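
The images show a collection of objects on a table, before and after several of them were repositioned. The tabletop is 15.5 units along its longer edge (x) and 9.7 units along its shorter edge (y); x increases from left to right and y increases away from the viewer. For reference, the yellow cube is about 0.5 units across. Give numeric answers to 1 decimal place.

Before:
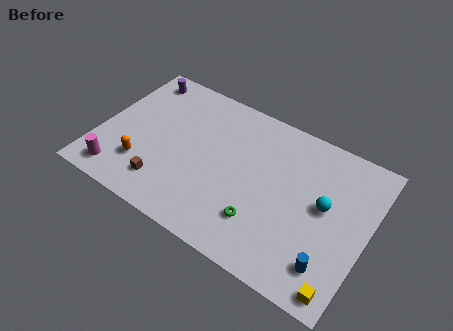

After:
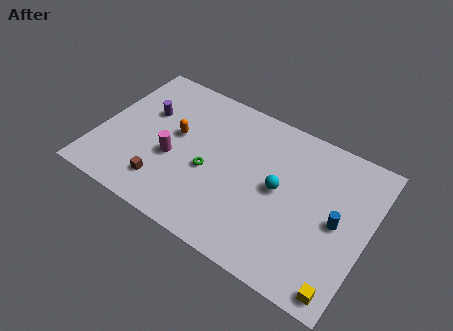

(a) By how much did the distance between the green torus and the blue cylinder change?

+3.3

Before: roughly 4.0 units apart; after: 7.3. That's 3.3 units further apart.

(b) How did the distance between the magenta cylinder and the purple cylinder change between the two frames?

-4.0

They were about 7.0 units apart before and 3.0 after — 4.0 units closer together.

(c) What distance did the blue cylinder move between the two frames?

2.7

The blue cylinder was near (13.8, 2.0) before and (13.8, 4.7) after, so it travelled √(0.0² + 2.7²) ≈ 2.7 units.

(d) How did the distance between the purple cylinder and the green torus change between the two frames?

-5.6

Before: roughly 10.2 units apart; after: 4.6. That's 5.6 units closer together.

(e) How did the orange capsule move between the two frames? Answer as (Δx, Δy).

(1.5, 2.9)

From the two frames, the orange capsule sits at roughly (2.8, 2.6) before and (4.3, 5.5) after.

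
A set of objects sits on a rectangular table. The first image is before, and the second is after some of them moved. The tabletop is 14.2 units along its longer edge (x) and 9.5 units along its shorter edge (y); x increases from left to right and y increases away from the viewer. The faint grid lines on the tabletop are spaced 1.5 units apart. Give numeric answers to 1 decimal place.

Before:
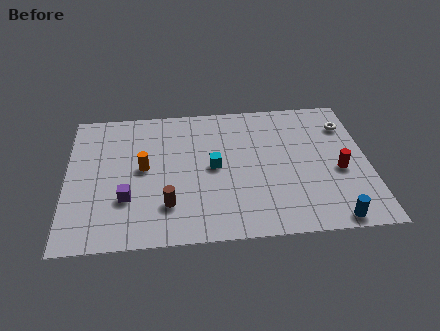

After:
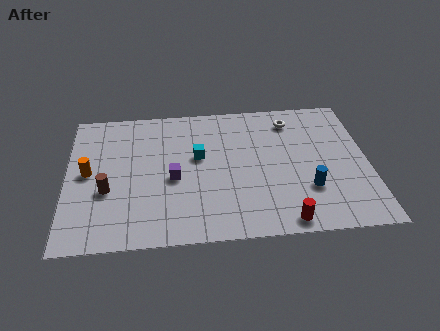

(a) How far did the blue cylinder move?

2.3

The blue cylinder moved from about (12.3, 0.8) to (11.3, 2.9), a distance of √(1.0² + 2.1²) ≈ 2.3.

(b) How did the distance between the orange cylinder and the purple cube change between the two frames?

+1.9

The distance was about 2.2 in the first image and 4.1 in the second, so they moved 1.9 units further apart.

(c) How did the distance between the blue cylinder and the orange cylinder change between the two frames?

+0.8

They were about 9.7 units apart before and 10.5 after — 0.8 units further apart.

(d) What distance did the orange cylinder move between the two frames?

2.6

The orange cylinder was near (3.6, 5.0) before and (1.0, 4.9) after, so it travelled √(2.6² + 0.1²) ≈ 2.6 units.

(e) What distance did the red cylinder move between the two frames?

4.1

The red cylinder moved from about (12.8, 4.0) to (10.1, 0.9), a distance of √(2.7² + 3.1²) ≈ 4.1.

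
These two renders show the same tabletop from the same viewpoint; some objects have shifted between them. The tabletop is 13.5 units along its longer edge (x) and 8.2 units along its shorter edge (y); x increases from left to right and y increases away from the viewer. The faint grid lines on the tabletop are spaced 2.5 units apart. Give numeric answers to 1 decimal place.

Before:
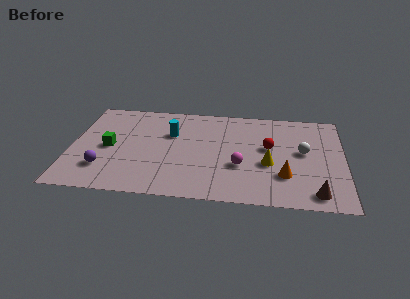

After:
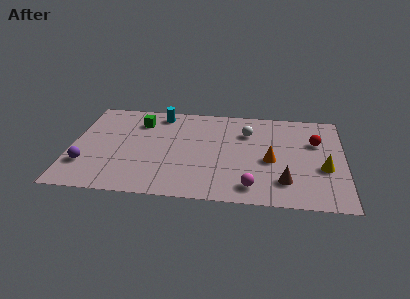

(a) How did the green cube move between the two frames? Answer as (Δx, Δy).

(1.4, 2.4)

The green cube was at about (1.9, 3.9) and moved to about (3.3, 6.3).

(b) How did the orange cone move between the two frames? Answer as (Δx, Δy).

(-0.7, 1.2)

The orange cone was at about (10.6, 2.4) and moved to about (9.9, 3.6).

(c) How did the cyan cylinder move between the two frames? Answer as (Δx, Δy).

(-0.6, 1.7)

The cyan cylinder was at about (4.9, 5.4) and moved to about (4.3, 7.1).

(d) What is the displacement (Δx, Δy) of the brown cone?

(-1.5, 0.8)

The brown cone started near (12.1, 1.1) and ended near (10.6, 1.9).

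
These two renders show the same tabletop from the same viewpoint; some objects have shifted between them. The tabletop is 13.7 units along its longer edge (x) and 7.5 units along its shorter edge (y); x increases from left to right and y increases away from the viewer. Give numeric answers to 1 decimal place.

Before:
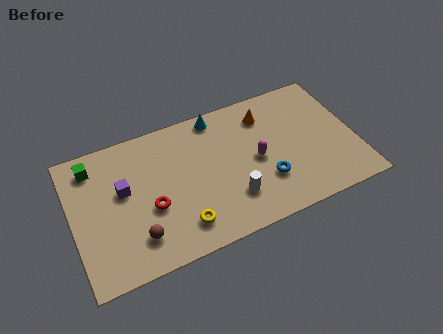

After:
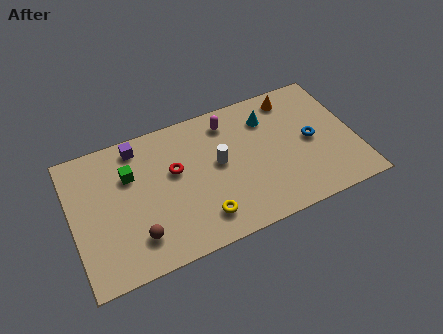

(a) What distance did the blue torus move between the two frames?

2.8

From (9.2, 2.3) to (11.6, 3.7), the blue torus covered √(2.4² + 1.4²) ≈ 2.8 units.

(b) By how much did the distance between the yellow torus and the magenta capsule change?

+0.6

The distance was about 4.4 in the first image and 5.0 in the second, so they moved 0.6 units further apart.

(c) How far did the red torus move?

2.0

The red torus was near (3.7, 3.0) before and (5.0, 4.5) after, so it travelled √(1.3² + 1.5²) ≈ 2.0 units.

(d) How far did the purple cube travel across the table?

2.3

The purple cube moved from about (2.5, 4.4) to (3.4, 6.5), a distance of √(0.9² + 2.1²) ≈ 2.3.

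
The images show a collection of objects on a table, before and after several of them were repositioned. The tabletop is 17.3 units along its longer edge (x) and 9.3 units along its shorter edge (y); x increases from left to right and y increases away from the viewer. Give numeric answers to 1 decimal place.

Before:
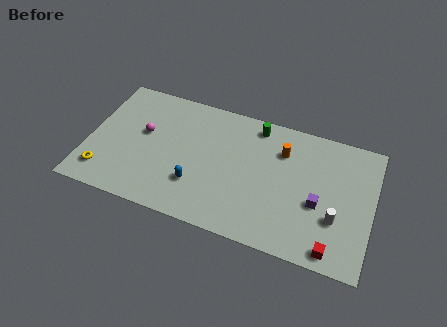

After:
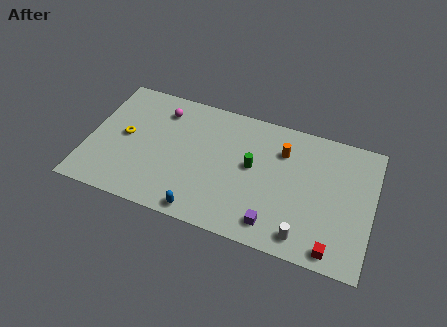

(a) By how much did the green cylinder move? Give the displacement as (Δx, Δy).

(0.0, -3.0)

From the two frames, the green cylinder sits at roughly (10.0, 8.1) before and (10.0, 5.1) after.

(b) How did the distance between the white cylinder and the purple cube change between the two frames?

+0.5

Before: roughly 1.3 units apart; after: 1.8. That's 0.5 units further apart.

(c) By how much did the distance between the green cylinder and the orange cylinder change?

+0.3

They were about 2.1 units apart before and 2.4 after — 0.3 units further apart.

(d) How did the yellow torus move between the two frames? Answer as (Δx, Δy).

(1.0, 3.0)

The yellow torus was at about (1.2, 1.8) and moved to about (2.2, 4.8).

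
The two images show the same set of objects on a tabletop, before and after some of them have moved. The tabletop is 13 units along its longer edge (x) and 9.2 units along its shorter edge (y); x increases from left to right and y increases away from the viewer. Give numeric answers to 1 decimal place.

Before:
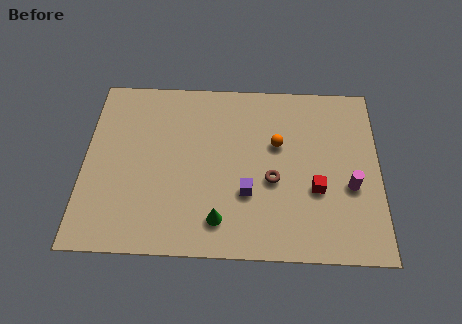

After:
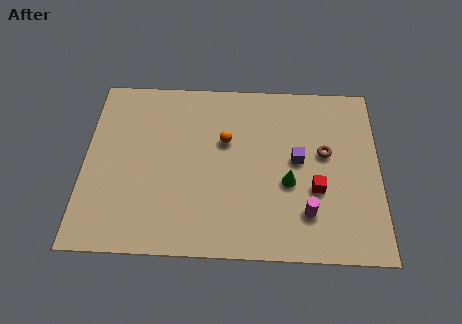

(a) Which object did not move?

the red cube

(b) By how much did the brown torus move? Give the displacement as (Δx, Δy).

(2.3, 1.5)

From the two frames, the brown torus sits at roughly (8.3, 3.8) before and (10.6, 5.3) after.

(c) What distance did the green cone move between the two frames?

3.6

The green cone moved from about (6.0, 1.7) to (9.0, 3.7), a distance of √(3.0² + 2.0²) ≈ 3.6.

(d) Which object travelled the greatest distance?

the green cone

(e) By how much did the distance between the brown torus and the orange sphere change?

+2.5

They were about 1.9 units apart before and 4.4 after — 2.5 units further apart.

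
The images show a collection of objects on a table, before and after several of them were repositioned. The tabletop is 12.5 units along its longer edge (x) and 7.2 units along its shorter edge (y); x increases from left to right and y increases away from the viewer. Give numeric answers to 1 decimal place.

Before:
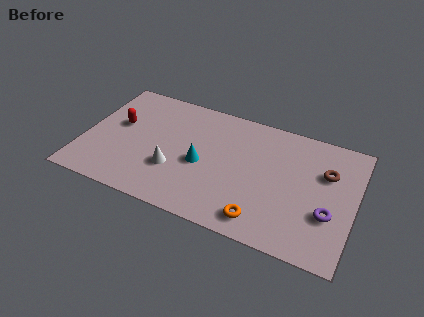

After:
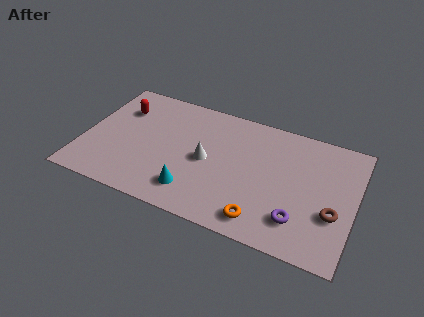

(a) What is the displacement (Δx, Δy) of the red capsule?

(0.0, 1.0)

The red capsule started near (1.5, 4.2) and ended near (1.5, 5.2).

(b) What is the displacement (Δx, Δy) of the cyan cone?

(-0.2, -1.7)

The cyan cone was at about (5.5, 3.2) and moved to about (5.3, 1.5).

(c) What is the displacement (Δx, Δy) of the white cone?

(1.4, 1.1)

The white cone was at about (4.3, 2.4) and moved to about (5.7, 3.5).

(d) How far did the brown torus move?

2.3

The brown torus was near (11.1, 4.8) before and (11.6, 2.6) after, so it travelled √(0.5² + 2.2²) ≈ 2.3 units.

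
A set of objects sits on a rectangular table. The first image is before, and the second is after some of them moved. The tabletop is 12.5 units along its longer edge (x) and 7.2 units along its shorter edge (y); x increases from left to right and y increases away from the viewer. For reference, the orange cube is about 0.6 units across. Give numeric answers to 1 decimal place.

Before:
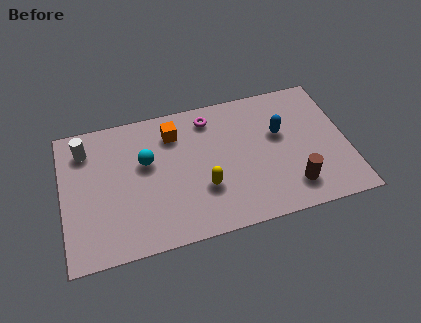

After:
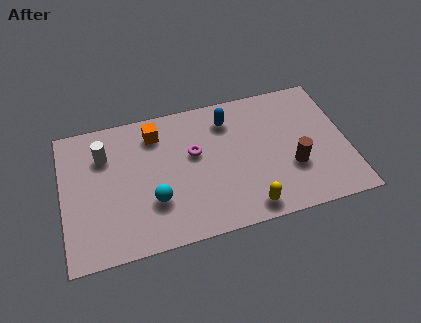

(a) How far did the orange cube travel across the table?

0.8

From (5.0, 5.6) to (4.2, 5.8), the orange cube covered √(0.8² + 0.2²) ≈ 0.8 units.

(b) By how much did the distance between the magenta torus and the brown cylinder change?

-1.0

Before: roughly 5.6 units apart; after: 4.6. That's 1.0 units closer together.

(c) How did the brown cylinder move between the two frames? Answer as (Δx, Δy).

(0.1, 1.0)

From the two frames, the brown cylinder sits at roughly (9.9, 1.5) before and (10.0, 2.5) after.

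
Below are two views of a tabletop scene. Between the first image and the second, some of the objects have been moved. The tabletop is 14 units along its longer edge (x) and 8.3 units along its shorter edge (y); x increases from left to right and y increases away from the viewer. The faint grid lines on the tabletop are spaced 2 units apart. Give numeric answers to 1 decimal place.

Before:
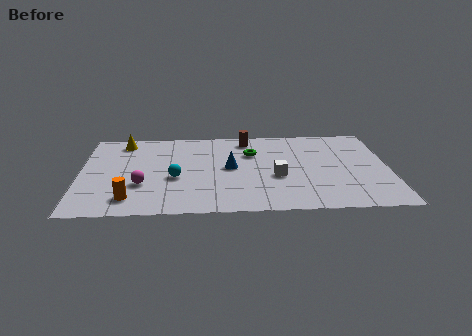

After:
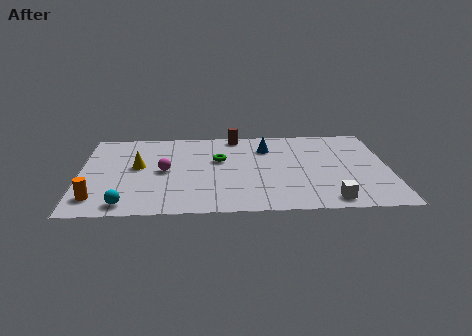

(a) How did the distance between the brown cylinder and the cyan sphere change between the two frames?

+3.2

The distance was about 5.0 in the first image and 8.2 in the second, so they moved 3.2 units further apart.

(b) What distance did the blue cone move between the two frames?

2.5

The blue cone moved from about (6.8, 4.3) to (8.5, 6.2), a distance of √(1.7² + 1.9²) ≈ 2.5.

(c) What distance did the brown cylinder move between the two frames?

0.6

The brown cylinder was near (7.6, 7.1) before and (7.1, 7.5) after, so it travelled √(0.5² + 0.4²) ≈ 0.6 units.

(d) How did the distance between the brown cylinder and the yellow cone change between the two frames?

-0.3

The distance was about 5.7 in the first image and 5.4 in the second, so they moved 0.3 units closer together.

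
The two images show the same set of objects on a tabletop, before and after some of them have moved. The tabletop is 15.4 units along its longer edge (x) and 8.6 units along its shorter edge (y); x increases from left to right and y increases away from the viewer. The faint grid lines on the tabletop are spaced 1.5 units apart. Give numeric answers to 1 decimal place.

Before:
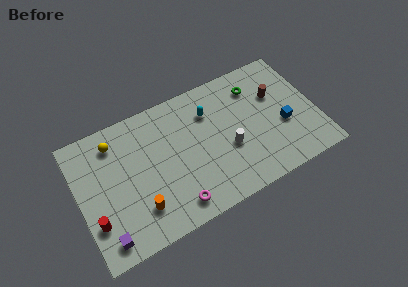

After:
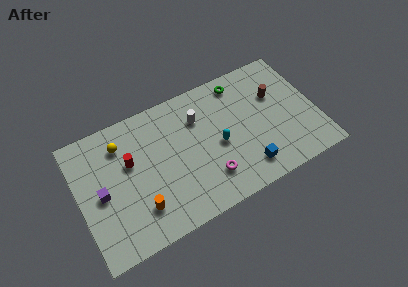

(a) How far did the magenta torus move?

2.4

From (5.8, 1.3) to (8.1, 2.1), the magenta torus covered √(2.3² + 0.8²) ≈ 2.4 units.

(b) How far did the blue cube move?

3.2

The blue cube moved from about (13.2, 3.4) to (10.5, 1.6), a distance of √(2.7² + 1.8²) ≈ 3.2.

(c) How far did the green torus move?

1.1

The green torus moved from about (11.8, 6.7) to (10.9, 7.4), a distance of √(0.9² + 0.7²) ≈ 1.1.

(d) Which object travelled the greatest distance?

the red cylinder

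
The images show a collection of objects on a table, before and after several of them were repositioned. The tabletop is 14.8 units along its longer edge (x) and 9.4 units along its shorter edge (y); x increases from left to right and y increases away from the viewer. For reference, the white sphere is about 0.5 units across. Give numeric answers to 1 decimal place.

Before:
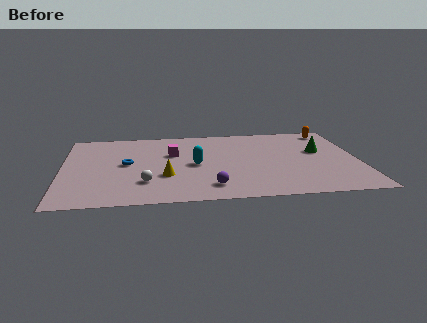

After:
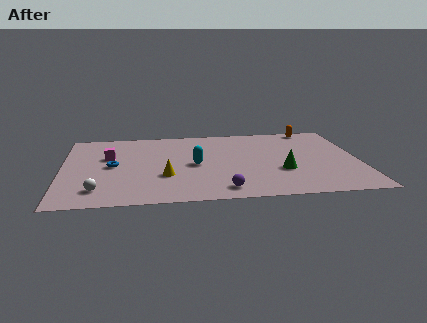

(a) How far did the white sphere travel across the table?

2.4

The white sphere was near (4.1, 2.5) before and (1.8, 1.8) after, so it travelled √(2.3² + 0.7²) ≈ 2.4 units.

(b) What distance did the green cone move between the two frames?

3.0

The green cone moved from about (12.9, 5.6) to (10.9, 3.3), a distance of √(2.0² + 2.3²) ≈ 3.0.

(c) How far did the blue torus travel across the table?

0.7

From (3.2, 4.9) to (2.5, 4.7), the blue torus covered √(0.7² + 0.2²) ≈ 0.7 units.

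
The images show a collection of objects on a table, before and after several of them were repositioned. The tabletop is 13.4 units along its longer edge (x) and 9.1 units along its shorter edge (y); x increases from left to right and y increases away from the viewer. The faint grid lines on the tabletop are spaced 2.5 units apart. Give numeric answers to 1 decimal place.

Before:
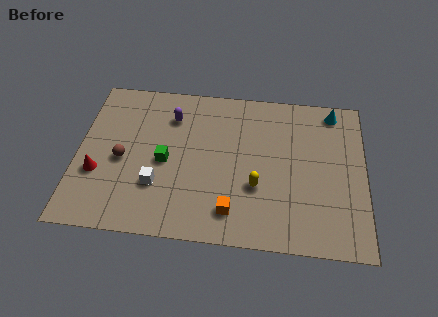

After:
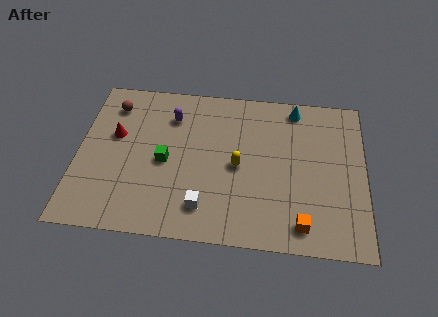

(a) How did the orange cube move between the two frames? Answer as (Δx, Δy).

(3.2, -0.4)

The orange cube started near (7.3, 1.7) and ended near (10.5, 1.3).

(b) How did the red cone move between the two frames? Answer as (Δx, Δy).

(0.7, 2.3)

The red cone was at about (1.0, 3.2) and moved to about (1.7, 5.5).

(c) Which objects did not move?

the purple capsule and the green cube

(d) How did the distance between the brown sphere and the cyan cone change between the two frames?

-1.9

They were about 10.5 units apart before and 8.6 after — 1.9 units closer together.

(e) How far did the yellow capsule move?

1.4

From (8.4, 3.2) to (7.5, 4.3), the yellow capsule covered √(0.9² + 1.1²) ≈ 1.4 units.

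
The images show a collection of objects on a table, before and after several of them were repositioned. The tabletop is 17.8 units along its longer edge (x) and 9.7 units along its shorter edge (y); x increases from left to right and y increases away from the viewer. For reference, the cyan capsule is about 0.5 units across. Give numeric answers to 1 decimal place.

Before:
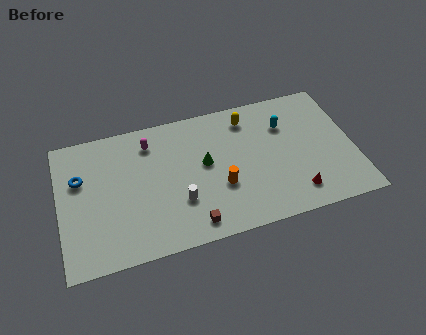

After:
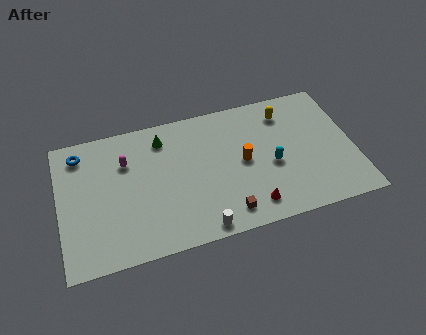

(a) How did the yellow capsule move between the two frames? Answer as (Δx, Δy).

(2.3, -0.2)

The yellow capsule was at about (11.6, 8.0) and moved to about (13.9, 7.8).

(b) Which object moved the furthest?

the green cone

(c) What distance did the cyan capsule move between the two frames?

2.9

The cyan capsule moved from about (13.8, 6.9) to (12.8, 4.2), a distance of √(1.0² + 2.7²) ≈ 2.9.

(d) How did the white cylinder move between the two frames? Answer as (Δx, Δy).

(1.1, -2.2)

The white cylinder was at about (7.1, 3.1) and moved to about (8.2, 0.9).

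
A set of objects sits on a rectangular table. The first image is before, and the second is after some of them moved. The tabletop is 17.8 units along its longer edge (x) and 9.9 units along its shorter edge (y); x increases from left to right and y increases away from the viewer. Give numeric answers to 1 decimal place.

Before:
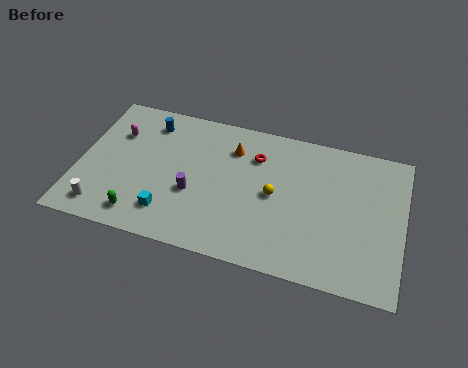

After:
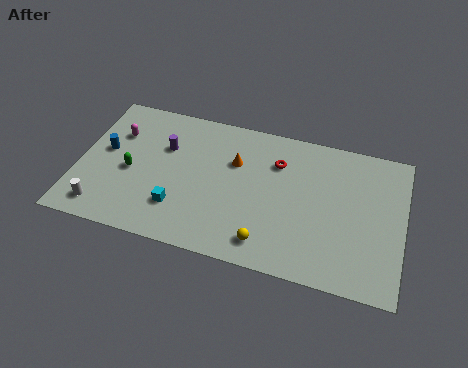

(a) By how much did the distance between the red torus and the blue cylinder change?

+3.5

They were about 6.1 units apart before and 9.6 after — 3.5 units further apart.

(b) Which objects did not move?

the white cylinder and the magenta capsule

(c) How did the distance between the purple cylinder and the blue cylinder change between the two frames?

-1.7

They were about 5.1 units apart before and 3.4 after — 1.7 units closer together.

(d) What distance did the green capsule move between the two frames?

3.0

The green capsule was near (3.7, 1.5) before and (2.9, 4.4) after, so it travelled √(0.8² + 2.9²) ≈ 3.0 units.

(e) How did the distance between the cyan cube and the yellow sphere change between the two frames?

-1.3

Before: roughly 6.3 units apart; after: 5.0. That's 1.3 units closer together.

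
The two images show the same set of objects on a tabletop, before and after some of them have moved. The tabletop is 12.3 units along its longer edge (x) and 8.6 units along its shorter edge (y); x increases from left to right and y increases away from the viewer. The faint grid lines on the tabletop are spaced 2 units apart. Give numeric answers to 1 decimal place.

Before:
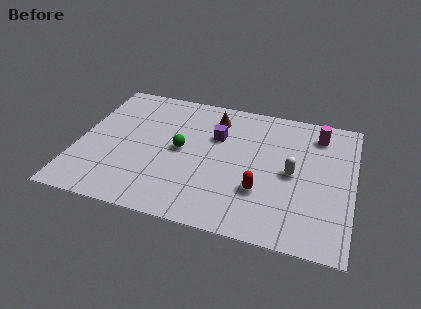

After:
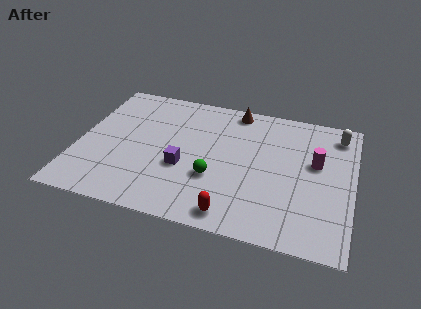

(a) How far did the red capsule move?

2.0

From (8.3, 2.7) to (7.2, 1.0), the red capsule covered √(1.1² + 1.7²) ≈ 2.0 units.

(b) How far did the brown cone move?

1.2

The brown cone was near (5.9, 6.9) before and (6.8, 7.7) after, so it travelled √(0.9² + 0.8²) ≈ 1.2 units.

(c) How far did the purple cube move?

2.7

From (6.1, 5.7) to (4.8, 3.3), the purple cube covered √(1.3² + 2.4²) ≈ 2.7 units.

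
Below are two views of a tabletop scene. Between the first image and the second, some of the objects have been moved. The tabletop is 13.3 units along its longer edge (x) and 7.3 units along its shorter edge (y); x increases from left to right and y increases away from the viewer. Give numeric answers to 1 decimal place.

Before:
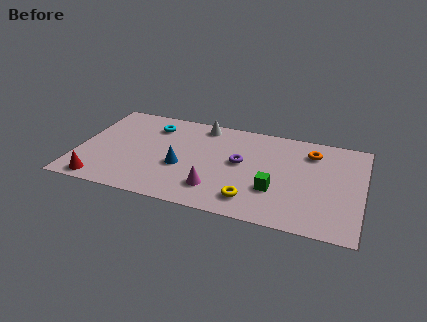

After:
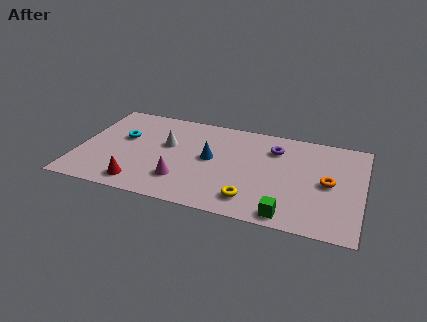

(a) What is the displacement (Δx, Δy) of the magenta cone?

(-1.6, 0.2)

The magenta cone started near (6.6, 1.7) and ended near (5.0, 1.9).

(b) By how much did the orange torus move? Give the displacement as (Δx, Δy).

(0.9, -2.1)

The orange torus was at about (10.8, 5.7) and moved to about (11.7, 3.6).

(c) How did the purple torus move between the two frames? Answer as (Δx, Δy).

(1.5, 1.5)

From the two frames, the purple torus sits at roughly (7.6, 4.0) before and (9.1, 5.5) after.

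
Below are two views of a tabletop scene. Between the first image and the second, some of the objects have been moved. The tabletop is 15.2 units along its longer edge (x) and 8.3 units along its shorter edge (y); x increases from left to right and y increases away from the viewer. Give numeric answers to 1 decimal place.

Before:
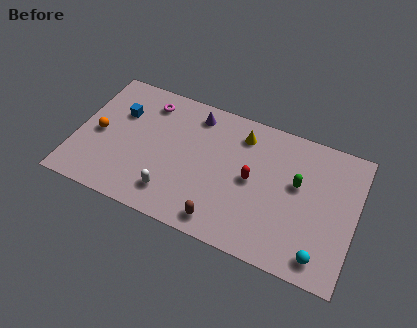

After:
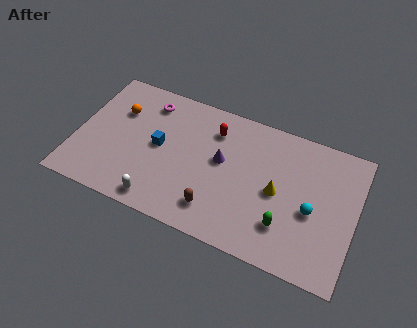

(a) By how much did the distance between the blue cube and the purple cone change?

-0.8

Before: roughly 4.2 units apart; after: 3.4. That's 0.8 units closer together.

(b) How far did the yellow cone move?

3.5

The yellow cone was near (8.8, 6.7) before and (11.0, 4.0) after, so it travelled √(2.2² + 2.7²) ≈ 3.5 units.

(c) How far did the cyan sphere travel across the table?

2.5

From (13.6, 1.2) to (12.9, 3.6), the cyan sphere covered √(0.7² + 2.4²) ≈ 2.5 units.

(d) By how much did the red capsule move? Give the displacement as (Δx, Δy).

(-2.3, 2.2)

From the two frames, the red capsule sits at roughly (9.6, 4.2) before and (7.3, 6.4) after.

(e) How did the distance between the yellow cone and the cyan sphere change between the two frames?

-5.4

They were about 7.3 units apart before and 1.9 after — 5.4 units closer together.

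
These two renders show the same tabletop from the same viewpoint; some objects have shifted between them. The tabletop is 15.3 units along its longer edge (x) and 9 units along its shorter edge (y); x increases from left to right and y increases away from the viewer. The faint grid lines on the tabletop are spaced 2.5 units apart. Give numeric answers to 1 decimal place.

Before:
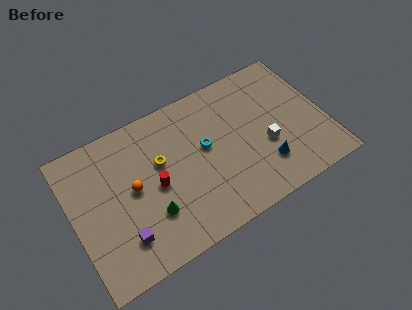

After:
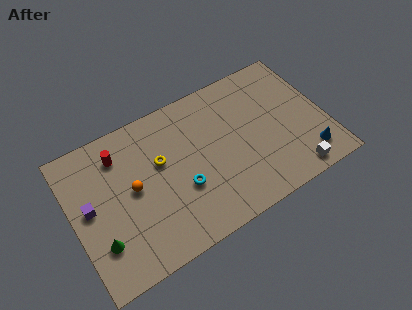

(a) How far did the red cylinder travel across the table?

3.4

From (4.9, 4.2) to (3.1, 7.1), the red cylinder covered √(1.8² + 2.9²) ≈ 3.4 units.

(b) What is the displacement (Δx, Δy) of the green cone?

(-3.1, -0.2)

The green cone started near (4.4, 2.7) and ended near (1.3, 2.5).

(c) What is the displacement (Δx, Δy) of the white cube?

(1.3, -2.5)

From the two frames, the white cube sits at roughly (11.6, 3.5) before and (12.9, 1.0) after.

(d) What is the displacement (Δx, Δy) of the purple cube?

(-1.6, 2.7)

The purple cube started near (2.6, 2.1) and ended near (1.0, 4.8).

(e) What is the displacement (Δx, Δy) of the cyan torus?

(-1.7, -1.8)

From the two frames, the cyan torus sits at roughly (8.1, 5.1) before and (6.4, 3.3) after.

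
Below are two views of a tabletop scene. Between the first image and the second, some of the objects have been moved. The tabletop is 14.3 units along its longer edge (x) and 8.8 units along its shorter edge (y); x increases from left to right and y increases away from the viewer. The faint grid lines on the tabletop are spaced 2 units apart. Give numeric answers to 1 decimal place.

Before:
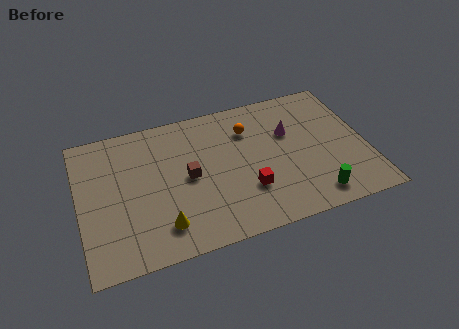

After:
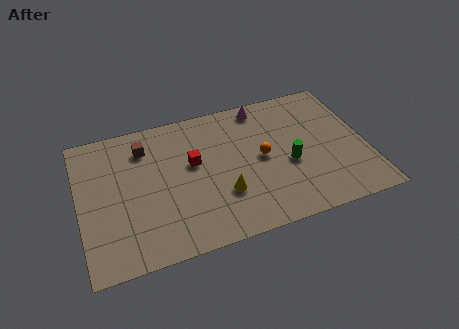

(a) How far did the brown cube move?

3.2

From (5.4, 4.4) to (3.4, 6.9), the brown cube covered √(2.0² + 2.5²) ≈ 3.2 units.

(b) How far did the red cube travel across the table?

3.5

The red cube moved from about (8.2, 2.7) to (5.7, 5.2), a distance of √(2.5² + 2.5²) ≈ 3.5.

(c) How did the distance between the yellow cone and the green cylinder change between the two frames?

-4.0

They were about 7.5 units apart before and 3.5 after — 4.0 units closer together.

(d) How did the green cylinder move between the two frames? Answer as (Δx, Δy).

(-1.0, 2.4)

The green cylinder started near (11.4, 1.3) and ended near (10.4, 3.7).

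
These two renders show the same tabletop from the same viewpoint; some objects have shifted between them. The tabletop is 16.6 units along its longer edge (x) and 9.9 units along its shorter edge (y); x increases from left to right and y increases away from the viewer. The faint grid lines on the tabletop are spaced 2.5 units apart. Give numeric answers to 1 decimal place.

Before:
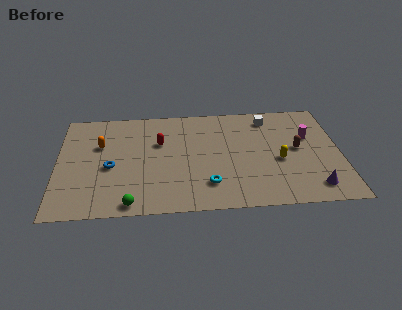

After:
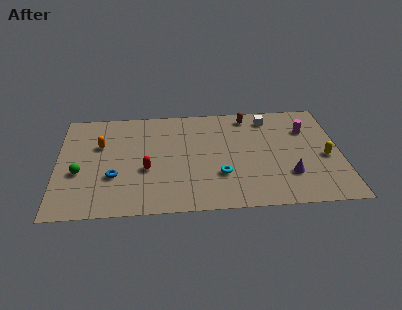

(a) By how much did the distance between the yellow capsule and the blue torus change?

+2.5

Before: roughly 9.9 units apart; after: 12.4. That's 2.5 units further apart.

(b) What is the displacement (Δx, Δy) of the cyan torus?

(0.7, 0.8)

From the two frames, the cyan torus sits at roughly (8.8, 2.3) before and (9.5, 3.1) after.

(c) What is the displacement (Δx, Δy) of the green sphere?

(-3.0, 3.0)

From the two frames, the green sphere sits at roughly (4.3, 0.9) before and (1.3, 3.9) after.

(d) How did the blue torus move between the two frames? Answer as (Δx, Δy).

(0.2, -0.9)

The blue torus was at about (3.1, 4.3) and moved to about (3.3, 3.4).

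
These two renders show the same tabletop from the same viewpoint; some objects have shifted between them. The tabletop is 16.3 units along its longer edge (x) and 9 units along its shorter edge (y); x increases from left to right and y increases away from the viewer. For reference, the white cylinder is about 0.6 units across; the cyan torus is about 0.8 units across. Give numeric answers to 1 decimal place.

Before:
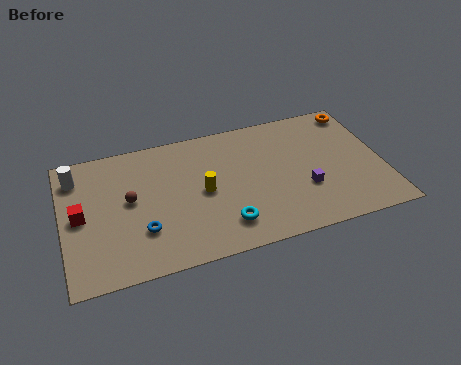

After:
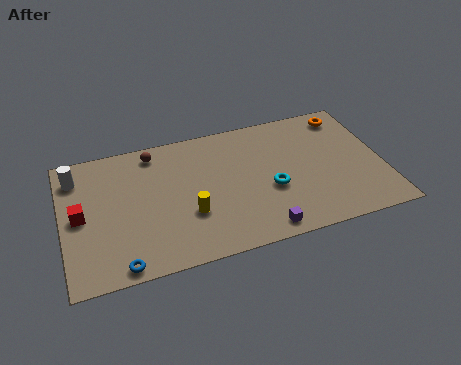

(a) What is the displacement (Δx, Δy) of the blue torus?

(-1.2, -1.9)

From the two frames, the blue torus sits at roughly (3.9, 2.7) before and (2.7, 0.8) after.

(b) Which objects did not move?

the white cylinder and the red cube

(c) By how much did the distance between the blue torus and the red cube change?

+0.6

The distance was about 3.5 in the first image and 4.1 in the second, so they moved 0.6 units further apart.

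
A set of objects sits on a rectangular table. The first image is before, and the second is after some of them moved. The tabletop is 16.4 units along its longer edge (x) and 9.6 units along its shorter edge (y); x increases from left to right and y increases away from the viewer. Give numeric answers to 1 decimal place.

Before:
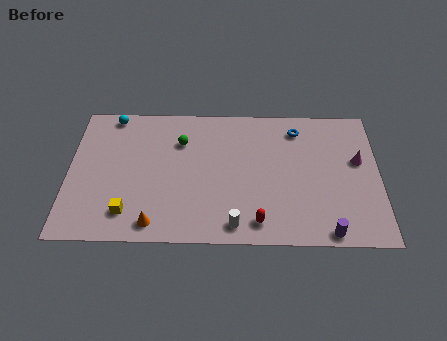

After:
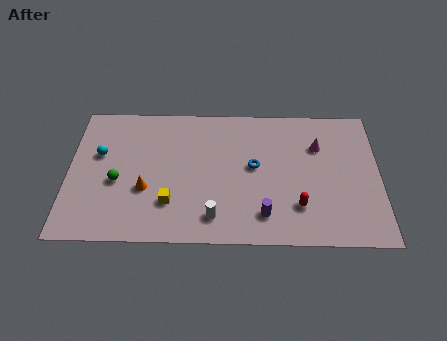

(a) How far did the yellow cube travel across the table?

2.3

The yellow cube moved from about (3.2, 1.9) to (5.4, 2.6), a distance of √(2.2² + 0.7²) ≈ 2.3.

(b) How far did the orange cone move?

2.4

From (4.6, 1.2) to (4.1, 3.5), the orange cone covered √(0.5² + 2.3²) ≈ 2.4 units.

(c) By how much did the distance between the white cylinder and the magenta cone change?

-0.5

The distance was about 7.9 in the first image and 7.4 in the second, so they moved 0.5 units closer together.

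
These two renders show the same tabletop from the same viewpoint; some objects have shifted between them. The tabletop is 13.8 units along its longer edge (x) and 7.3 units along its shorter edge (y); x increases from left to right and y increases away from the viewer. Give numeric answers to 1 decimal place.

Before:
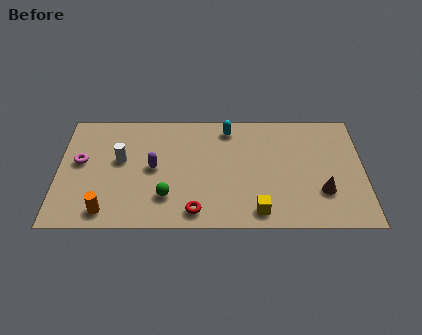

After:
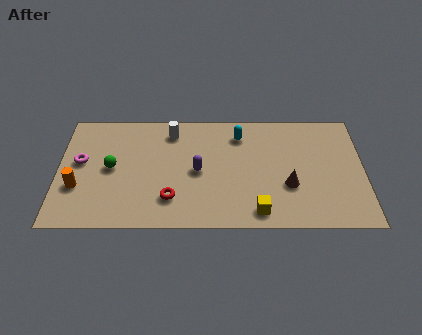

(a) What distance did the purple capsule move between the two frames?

2.0

From (4.3, 3.7) to (6.3, 3.5), the purple capsule covered √(2.0² + 0.2²) ≈ 2.0 units.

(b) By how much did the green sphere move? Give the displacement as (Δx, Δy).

(-2.5, 1.8)

The green sphere started near (4.9, 1.9) and ended near (2.4, 3.7).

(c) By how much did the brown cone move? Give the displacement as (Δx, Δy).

(-1.5, 0.4)

The brown cone started near (11.9, 2.2) and ended near (10.4, 2.6).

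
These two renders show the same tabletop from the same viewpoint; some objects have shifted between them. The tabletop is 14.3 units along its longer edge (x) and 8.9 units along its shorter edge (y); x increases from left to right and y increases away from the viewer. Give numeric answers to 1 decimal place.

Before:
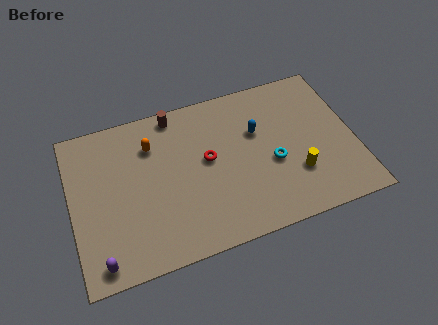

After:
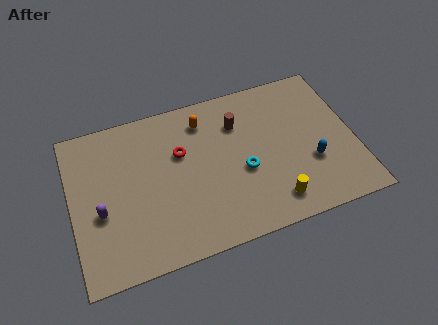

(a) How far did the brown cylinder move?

3.4

From (5.5, 8.0) to (8.6, 6.5), the brown cylinder covered √(3.1² + 1.5²) ≈ 3.4 units.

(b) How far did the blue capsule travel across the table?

3.6

From (9.5, 5.7) to (12.0, 3.1), the blue capsule covered √(2.5² + 2.6²) ≈ 3.6 units.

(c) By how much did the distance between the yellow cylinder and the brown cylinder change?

-2.6

The distance was about 7.8 in the first image and 5.2 in the second, so they moved 2.6 units closer together.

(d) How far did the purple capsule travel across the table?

2.6

From (1.2, 1.0) to (1.4, 3.6), the purple capsule covered √(0.2² + 2.6²) ≈ 2.6 units.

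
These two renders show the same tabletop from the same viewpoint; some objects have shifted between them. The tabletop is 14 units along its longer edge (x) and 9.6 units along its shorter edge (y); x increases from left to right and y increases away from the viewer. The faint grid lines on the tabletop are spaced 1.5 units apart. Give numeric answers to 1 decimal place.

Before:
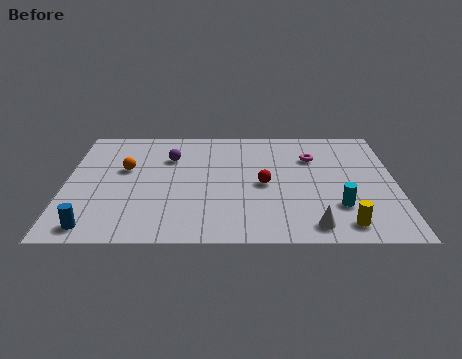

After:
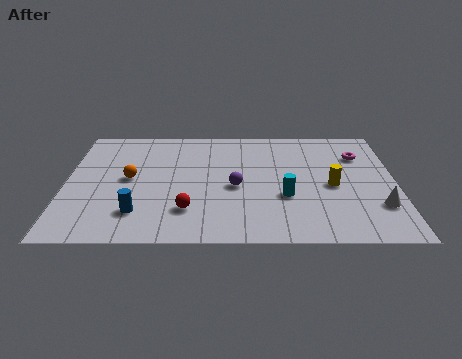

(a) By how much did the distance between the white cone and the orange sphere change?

+1.6

They were about 9.1 units apart before and 10.7 after — 1.6 units further apart.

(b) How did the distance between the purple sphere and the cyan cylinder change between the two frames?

-6.0

They were about 8.2 units apart before and 2.2 after — 6.0 units closer together.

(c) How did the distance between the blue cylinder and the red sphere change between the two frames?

-5.8

The distance was about 7.9 in the first image and 2.1 in the second, so they moved 5.8 units closer together.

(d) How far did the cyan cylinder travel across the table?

2.3

The cyan cylinder was near (11.5, 2.7) before and (9.3, 3.5) after, so it travelled √(2.2² + 0.8²) ≈ 2.3 units.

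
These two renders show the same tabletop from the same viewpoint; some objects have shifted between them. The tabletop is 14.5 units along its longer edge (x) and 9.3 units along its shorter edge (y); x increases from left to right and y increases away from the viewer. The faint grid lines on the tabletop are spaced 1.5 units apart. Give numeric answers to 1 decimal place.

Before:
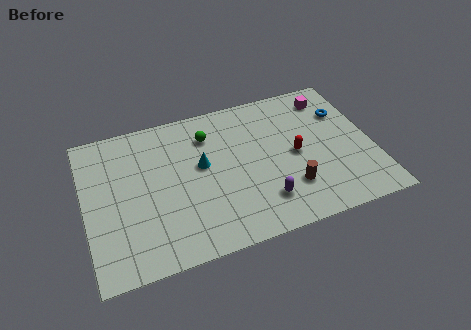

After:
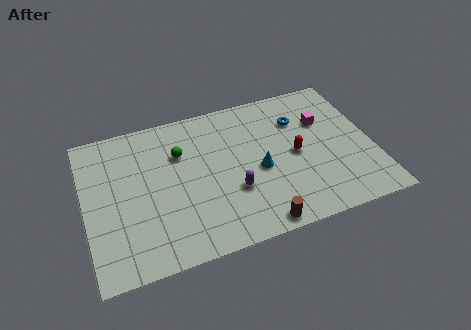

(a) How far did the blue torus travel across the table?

2.3

The blue torus was near (13.3, 6.5) before and (11.0, 6.7) after, so it travelled √(2.3² + 0.2²) ≈ 2.3 units.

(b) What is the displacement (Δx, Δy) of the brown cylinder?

(-1.8, -1.7)

The brown cylinder was at about (10.1, 2.5) and moved to about (8.3, 0.8).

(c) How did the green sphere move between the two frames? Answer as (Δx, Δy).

(-1.5, -0.7)

The green sphere was at about (6.4, 7.1) and moved to about (4.9, 6.4).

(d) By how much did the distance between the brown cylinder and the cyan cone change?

-1.7

Before: roughly 5.0 units apart; after: 3.3. That's 1.7 units closer together.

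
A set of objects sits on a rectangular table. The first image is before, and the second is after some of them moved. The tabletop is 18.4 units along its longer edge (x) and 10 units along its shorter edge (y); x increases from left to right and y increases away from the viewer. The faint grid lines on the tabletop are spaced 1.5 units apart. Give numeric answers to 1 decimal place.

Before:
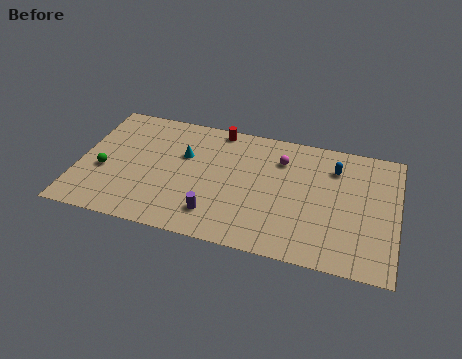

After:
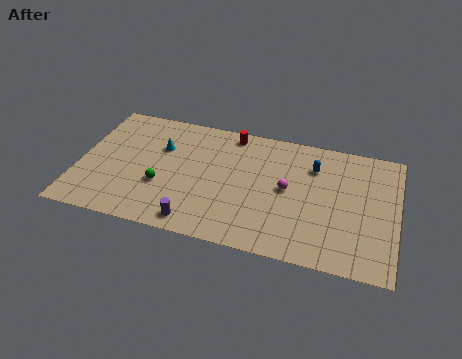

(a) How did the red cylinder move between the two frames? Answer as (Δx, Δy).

(0.8, -0.2)

The red cylinder was at about (7.8, 9.1) and moved to about (8.6, 8.9).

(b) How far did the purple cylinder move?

1.3

The purple cylinder moved from about (8.1, 2.1) to (7.1, 1.2), a distance of √(1.0² + 0.9²) ≈ 1.3.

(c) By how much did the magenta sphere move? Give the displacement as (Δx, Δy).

(0.5, -2.3)

The magenta sphere was at about (11.6, 7.5) and moved to about (12.1, 5.2).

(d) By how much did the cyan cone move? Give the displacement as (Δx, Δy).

(-1.4, 0.3)

The cyan cone was at about (6.0, 6.4) and moved to about (4.6, 6.7).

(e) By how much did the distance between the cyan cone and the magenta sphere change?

+1.9

They were about 5.7 units apart before and 7.6 after — 1.9 units further apart.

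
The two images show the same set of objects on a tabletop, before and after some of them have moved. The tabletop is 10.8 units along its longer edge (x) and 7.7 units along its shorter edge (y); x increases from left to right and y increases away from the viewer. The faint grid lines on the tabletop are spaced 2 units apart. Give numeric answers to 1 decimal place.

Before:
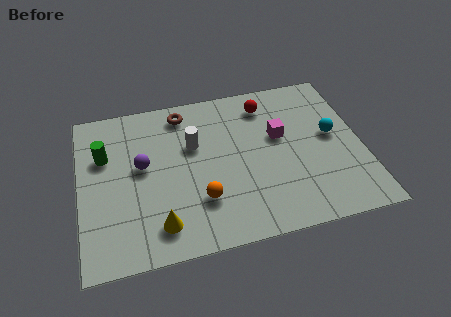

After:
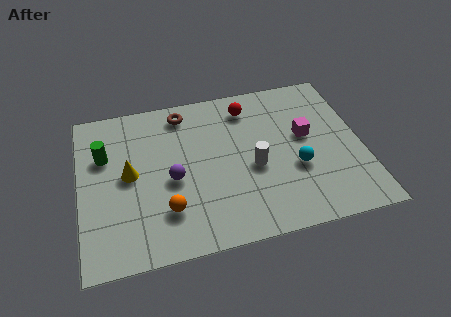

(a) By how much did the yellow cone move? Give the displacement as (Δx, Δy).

(-1.0, 2.6)

The yellow cone was at about (2.9, 1.4) and moved to about (1.9, 4.0).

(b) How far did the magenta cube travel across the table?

1.0

The magenta cube moved from about (7.7, 4.6) to (8.7, 4.4), a distance of √(1.0² + 0.2²) ≈ 1.0.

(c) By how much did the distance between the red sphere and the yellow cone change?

-1.4

They were about 6.6 units apart before and 5.2 after — 1.4 units closer together.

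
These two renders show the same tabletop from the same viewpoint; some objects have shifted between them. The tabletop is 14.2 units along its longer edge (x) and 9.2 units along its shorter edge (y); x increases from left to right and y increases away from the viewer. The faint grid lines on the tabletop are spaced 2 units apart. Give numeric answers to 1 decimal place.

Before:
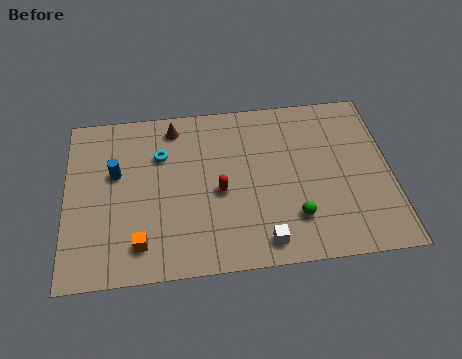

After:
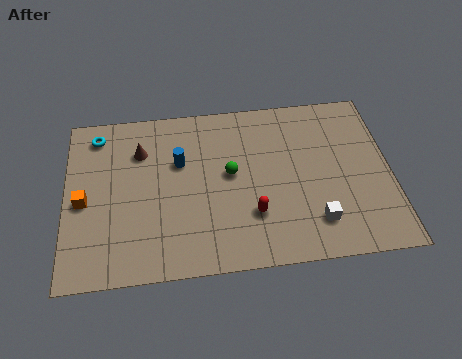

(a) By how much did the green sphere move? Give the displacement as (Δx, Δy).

(-2.7, 2.7)

From the two frames, the green sphere sits at roughly (9.9, 2.3) before and (7.2, 5.0) after.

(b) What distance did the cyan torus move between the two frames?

3.1

From (4.2, 6.4) to (1.4, 7.8), the cyan torus covered √(2.8² + 1.4²) ≈ 3.1 units.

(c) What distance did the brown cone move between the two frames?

1.9

The brown cone was near (4.8, 7.9) before and (3.3, 6.7) after, so it travelled √(1.5² + 1.2²) ≈ 1.9 units.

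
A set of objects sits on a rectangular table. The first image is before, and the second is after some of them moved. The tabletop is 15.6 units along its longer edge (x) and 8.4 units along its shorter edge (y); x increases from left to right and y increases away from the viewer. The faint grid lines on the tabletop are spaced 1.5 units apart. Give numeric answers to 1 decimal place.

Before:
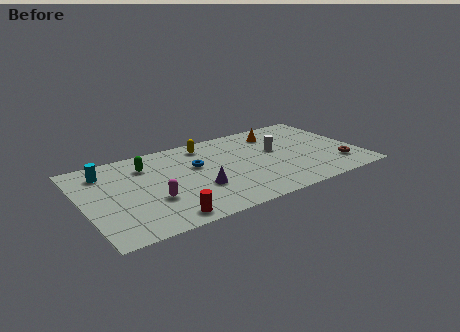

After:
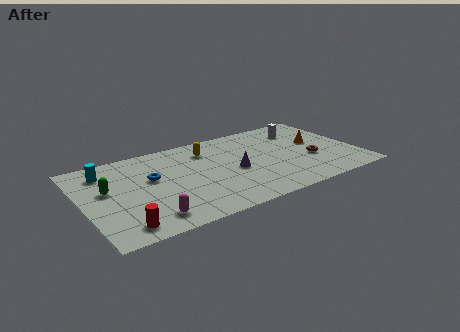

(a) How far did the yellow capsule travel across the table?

0.6

The yellow capsule moved from about (7.3, 7.1) to (7.3, 6.5), a distance of √(0.0² + 0.6²) ≈ 0.6.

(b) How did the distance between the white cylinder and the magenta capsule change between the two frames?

+3.2

The distance was about 7.7 in the first image and 10.9 in the second, so they moved 3.2 units further apart.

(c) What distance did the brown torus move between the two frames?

1.8

The brown torus was near (14.2, 2.0) before and (12.9, 3.2) after, so it travelled √(1.3² + 1.2²) ≈ 1.8 units.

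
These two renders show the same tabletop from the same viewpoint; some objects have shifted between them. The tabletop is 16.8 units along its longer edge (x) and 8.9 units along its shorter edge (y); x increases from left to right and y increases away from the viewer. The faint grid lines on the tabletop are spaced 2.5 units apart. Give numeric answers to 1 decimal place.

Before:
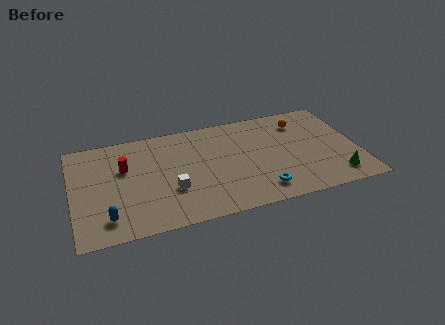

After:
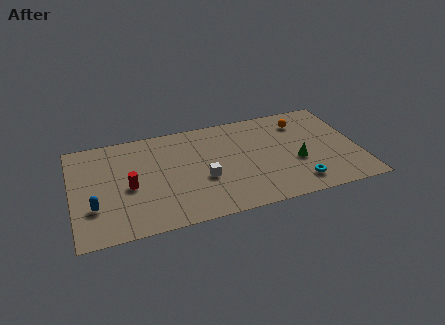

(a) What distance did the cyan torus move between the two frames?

2.2

From (10.8, 1.6) to (13.0, 1.6), the cyan torus covered √(2.2² + 0.0²) ≈ 2.2 units.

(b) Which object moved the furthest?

the green cone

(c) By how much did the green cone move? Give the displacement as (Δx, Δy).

(-2.2, 1.9)

From the two frames, the green cone sits at roughly (15.3, 1.6) before and (13.1, 3.5) after.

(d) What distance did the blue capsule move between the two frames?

1.3

From (1.9, 1.7) to (1.2, 2.8), the blue capsule covered √(0.7² + 1.1²) ≈ 1.3 units.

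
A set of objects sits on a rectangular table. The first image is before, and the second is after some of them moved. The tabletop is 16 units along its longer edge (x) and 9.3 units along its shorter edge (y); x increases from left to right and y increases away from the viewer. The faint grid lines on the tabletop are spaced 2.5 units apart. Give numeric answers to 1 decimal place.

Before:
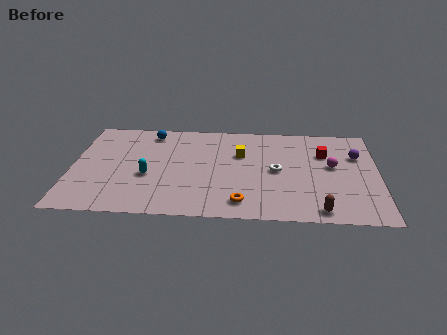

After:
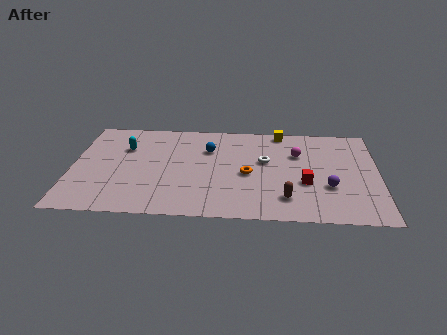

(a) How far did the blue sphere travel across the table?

3.4

The blue sphere was near (4.0, 8.0) before and (7.1, 6.5) after, so it travelled √(3.1² + 1.5²) ≈ 3.4 units.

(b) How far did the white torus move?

1.1

The white torus moved from about (10.7, 4.6) to (10.1, 5.5), a distance of √(0.6² + 0.9²) ≈ 1.1.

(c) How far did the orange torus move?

2.7

The orange torus moved from about (8.9, 1.5) to (9.2, 4.2), a distance of √(0.3² + 2.7²) ≈ 2.7.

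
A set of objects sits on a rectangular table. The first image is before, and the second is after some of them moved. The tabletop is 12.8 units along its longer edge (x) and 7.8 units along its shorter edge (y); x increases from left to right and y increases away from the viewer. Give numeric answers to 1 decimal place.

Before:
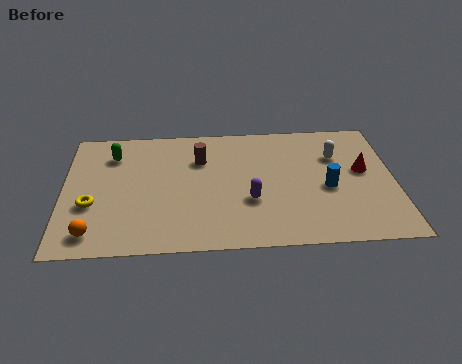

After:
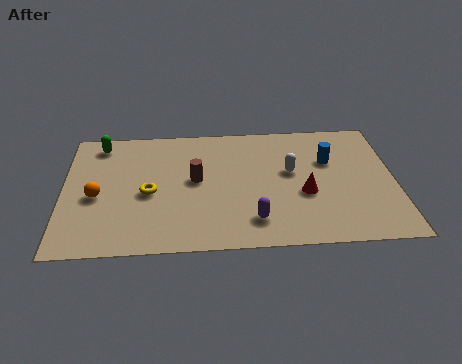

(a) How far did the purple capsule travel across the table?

1.2

The purple capsule was near (7.2, 2.8) before and (7.3, 1.6) after, so it travelled √(0.1² + 1.2²) ≈ 1.2 units.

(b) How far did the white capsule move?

2.0

The white capsule moved from about (10.6, 5.4) to (8.8, 4.5), a distance of √(1.8² + 0.9²) ≈ 2.0.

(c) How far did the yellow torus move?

2.3

From (1.1, 2.9) to (3.3, 3.5), the yellow torus covered √(2.2² + 0.6²) ≈ 2.3 units.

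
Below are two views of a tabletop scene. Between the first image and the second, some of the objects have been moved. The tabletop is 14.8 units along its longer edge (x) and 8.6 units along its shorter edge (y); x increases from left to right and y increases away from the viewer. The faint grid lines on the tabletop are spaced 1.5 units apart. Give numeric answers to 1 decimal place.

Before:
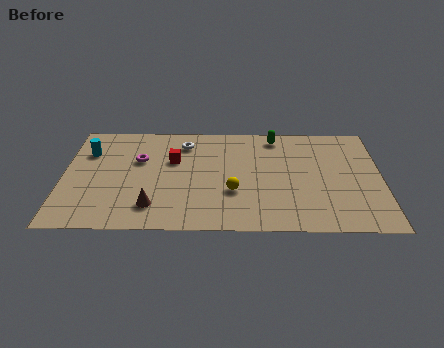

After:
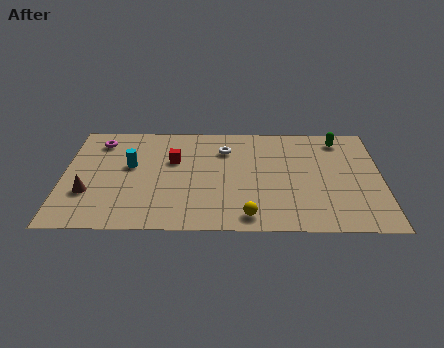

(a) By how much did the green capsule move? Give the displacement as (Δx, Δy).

(3.0, -0.2)

From the two frames, the green capsule sits at roughly (9.9, 7.5) before and (12.9, 7.3) after.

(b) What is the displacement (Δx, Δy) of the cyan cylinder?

(2.0, -1.1)

From the two frames, the cyan cylinder sits at roughly (1.1, 6.1) before and (3.1, 5.0) after.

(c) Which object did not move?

the red cube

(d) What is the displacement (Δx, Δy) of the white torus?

(1.9, -0.5)

The white torus started near (5.6, 6.9) and ended near (7.5, 6.4).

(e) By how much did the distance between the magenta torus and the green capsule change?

+4.6

Before: roughly 6.7 units apart; after: 11.3. That's 4.6 units further apart.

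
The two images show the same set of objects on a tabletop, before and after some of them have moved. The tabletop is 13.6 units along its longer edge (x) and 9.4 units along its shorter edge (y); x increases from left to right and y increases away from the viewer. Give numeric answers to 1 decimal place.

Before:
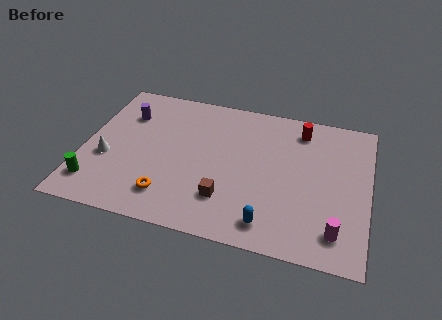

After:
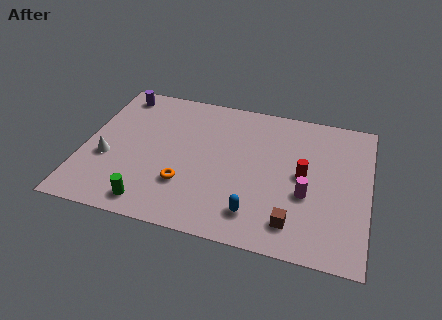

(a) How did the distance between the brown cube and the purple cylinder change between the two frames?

+4.2

The distance was about 6.8 in the first image and 11.0 in the second, so they moved 4.2 units further apart.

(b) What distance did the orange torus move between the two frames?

1.1

From (4.3, 1.9) to (5.0, 2.8), the orange torus covered √(0.7² + 0.9²) ≈ 1.1 units.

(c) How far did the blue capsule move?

0.8

The blue capsule was near (9.1, 1.4) before and (8.4, 1.8) after, so it travelled √(0.7² + 0.4²) ≈ 0.8 units.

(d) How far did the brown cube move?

3.3

The brown cube was near (7.0, 2.4) before and (10.2, 1.7) after, so it travelled √(3.2² + 0.7²) ≈ 3.3 units.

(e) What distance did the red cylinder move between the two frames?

3.0

From (10.2, 7.8) to (10.5, 4.8), the red cylinder covered √(0.3² + 3.0²) ≈ 3.0 units.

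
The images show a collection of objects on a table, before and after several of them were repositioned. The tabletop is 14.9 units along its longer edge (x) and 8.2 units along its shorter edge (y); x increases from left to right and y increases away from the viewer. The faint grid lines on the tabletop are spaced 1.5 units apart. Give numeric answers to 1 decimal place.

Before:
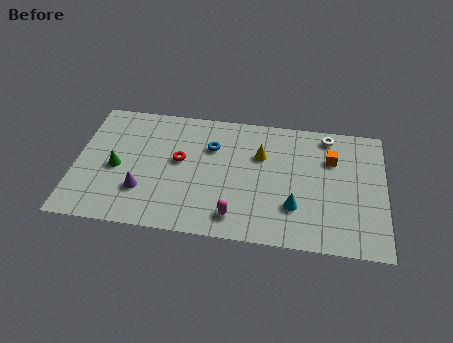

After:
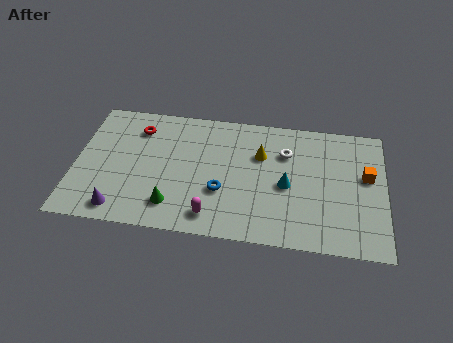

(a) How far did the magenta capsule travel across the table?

1.1

The magenta capsule moved from about (7.8, 1.4) to (6.7, 1.3), a distance of √(1.1² + 0.1²) ≈ 1.1.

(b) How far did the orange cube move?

1.9

The orange cube was near (12.3, 5.7) before and (14.0, 4.8) after, so it travelled √(1.7² + 0.9²) ≈ 1.9 units.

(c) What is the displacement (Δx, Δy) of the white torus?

(-2.0, -1.4)

From the two frames, the white torus sits at roughly (12.1, 7.2) before and (10.1, 5.8) after.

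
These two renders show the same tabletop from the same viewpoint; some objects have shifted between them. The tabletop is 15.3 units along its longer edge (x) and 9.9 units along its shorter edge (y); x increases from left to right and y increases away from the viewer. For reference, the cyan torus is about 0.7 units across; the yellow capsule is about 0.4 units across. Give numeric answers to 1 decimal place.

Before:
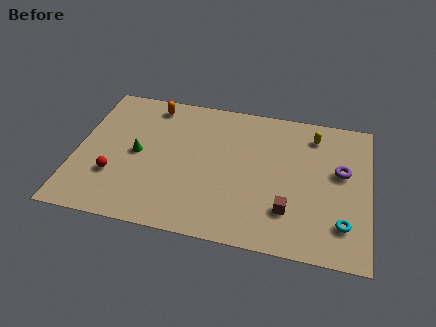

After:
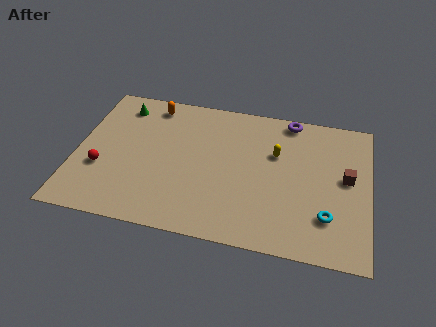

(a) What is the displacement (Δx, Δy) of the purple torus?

(-2.8, 3.2)

The purple torus was at about (13.8, 5.8) and moved to about (11.0, 9.0).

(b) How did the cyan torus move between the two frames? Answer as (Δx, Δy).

(-0.8, 0.3)

From the two frames, the cyan torus sits at roughly (14.0, 2.3) before and (13.2, 2.6) after.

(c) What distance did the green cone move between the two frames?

3.5

The green cone moved from about (3.2, 4.9) to (2.1, 8.2), a distance of √(1.1² + 3.3²) ≈ 3.5.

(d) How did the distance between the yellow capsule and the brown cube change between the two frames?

-1.8

Before: roughly 5.6 units apart; after: 3.8. That's 1.8 units closer together.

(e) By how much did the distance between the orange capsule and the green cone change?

-2.1

Before: roughly 3.7 units apart; after: 1.6. That's 2.1 units closer together.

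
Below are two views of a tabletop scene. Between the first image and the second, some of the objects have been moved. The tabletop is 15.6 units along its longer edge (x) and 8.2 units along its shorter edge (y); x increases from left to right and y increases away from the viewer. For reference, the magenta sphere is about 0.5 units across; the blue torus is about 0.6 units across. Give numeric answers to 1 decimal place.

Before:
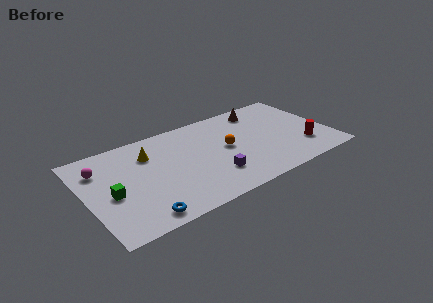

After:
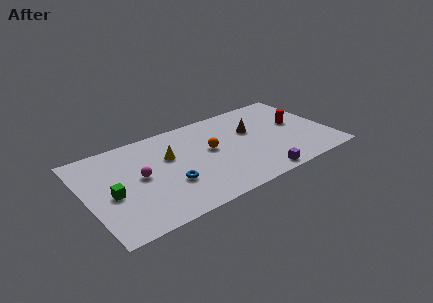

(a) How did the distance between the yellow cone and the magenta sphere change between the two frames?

-0.9

The distance was about 3.1 in the first image and 2.2 in the second, so they moved 0.9 units closer together.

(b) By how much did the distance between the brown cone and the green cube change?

-1.3

The distance was about 10.7 in the first image and 9.4 in the second, so they moved 1.3 units closer together.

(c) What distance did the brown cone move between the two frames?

1.9

The brown cone moved from about (11.7, 6.9) to (10.8, 5.2), a distance of √(0.9² + 1.7²) ≈ 1.9.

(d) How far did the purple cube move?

3.0

The purple cube was near (7.8, 2.2) before and (10.5, 0.8) after, so it travelled √(2.7² + 1.4²) ≈ 3.0 units.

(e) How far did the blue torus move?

2.8

The blue torus was near (3.0, 1.0) before and (5.1, 2.8) after, so it travelled √(2.1² + 1.8²) ≈ 2.8 units.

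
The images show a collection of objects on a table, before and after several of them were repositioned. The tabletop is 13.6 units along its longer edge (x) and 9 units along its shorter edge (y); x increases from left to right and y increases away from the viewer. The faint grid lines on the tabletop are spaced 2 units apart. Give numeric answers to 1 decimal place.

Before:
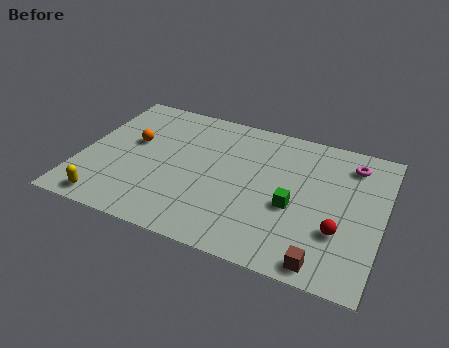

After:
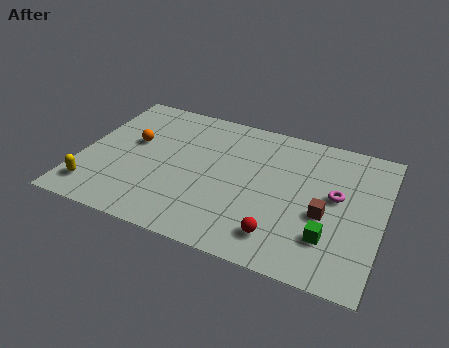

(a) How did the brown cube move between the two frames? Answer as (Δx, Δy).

(-0.2, 2.8)

From the two frames, the brown cube sits at roughly (11.3, 0.9) before and (11.1, 3.7) after.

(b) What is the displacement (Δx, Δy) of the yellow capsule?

(-0.7, 0.6)

The yellow capsule was at about (1.6, 1.0) and moved to about (0.9, 1.6).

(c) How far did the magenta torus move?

2.4

From (12.0, 7.3) to (11.5, 5.0), the magenta torus covered √(0.5² + 2.3²) ≈ 2.4 units.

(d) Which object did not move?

the orange sphere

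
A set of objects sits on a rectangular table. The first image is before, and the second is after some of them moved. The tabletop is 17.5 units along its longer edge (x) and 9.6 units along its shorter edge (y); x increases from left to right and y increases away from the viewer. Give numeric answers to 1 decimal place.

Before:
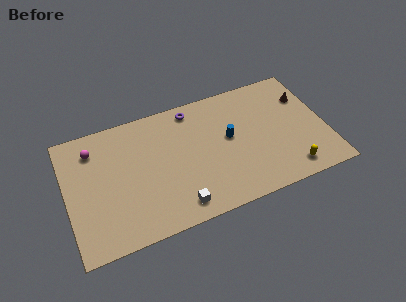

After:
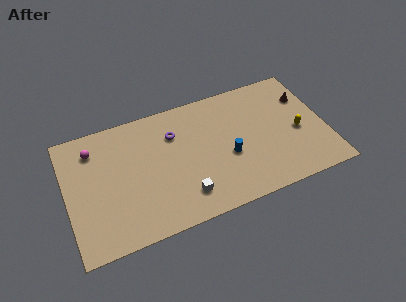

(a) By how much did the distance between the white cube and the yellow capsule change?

+0.7

They were about 7.6 units apart before and 8.3 after — 0.7 units further apart.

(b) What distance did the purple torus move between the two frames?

2.1

The purple torus was near (8.8, 8.4) before and (7.4, 6.9) after, so it travelled √(1.4² + 1.5²) ≈ 2.1 units.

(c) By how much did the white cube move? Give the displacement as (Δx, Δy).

(0.5, 0.6)

The white cube started near (7.1, 1.4) and ended near (7.6, 2.0).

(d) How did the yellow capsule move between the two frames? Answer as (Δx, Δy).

(0.9, 2.8)

The yellow capsule was at about (14.7, 1.4) and moved to about (15.6, 4.2).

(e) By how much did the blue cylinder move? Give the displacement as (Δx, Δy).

(-0.2, -1.4)

From the two frames, the blue cylinder sits at roughly (11.0, 5.3) before and (10.8, 3.9) after.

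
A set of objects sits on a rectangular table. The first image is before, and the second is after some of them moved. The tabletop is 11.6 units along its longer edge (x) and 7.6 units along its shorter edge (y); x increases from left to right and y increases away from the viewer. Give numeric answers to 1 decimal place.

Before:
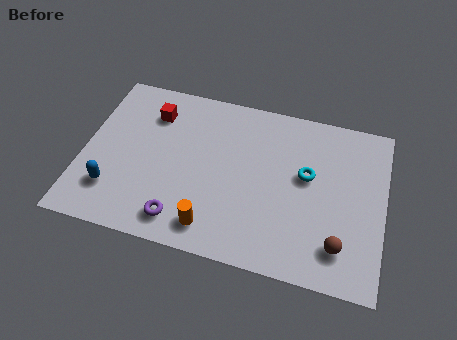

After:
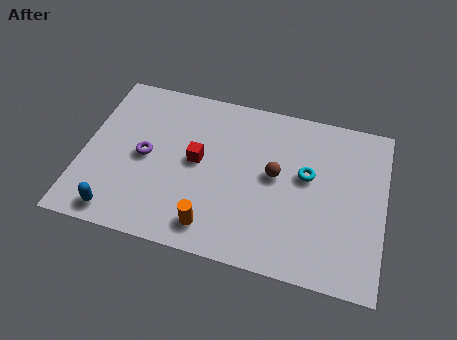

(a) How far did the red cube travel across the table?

2.6

From (2.5, 5.8) to (4.4, 4.0), the red cube covered √(1.9² + 1.8²) ≈ 2.6 units.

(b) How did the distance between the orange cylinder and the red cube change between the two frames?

-2.4

The distance was about 5.3 in the first image and 2.9 in the second, so they moved 2.4 units closer together.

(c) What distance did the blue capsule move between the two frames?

1.0

The blue capsule was near (1.3, 1.9) before and (1.6, 0.9) after, so it travelled √(0.3² + 1.0²) ≈ 1.0 units.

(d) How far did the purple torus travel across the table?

3.0

From (4.0, 1.2) to (2.4, 3.7), the purple torus covered √(1.6² + 2.5²) ≈ 3.0 units.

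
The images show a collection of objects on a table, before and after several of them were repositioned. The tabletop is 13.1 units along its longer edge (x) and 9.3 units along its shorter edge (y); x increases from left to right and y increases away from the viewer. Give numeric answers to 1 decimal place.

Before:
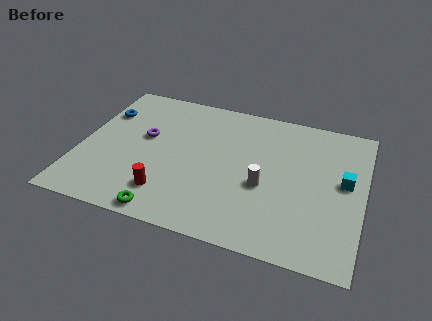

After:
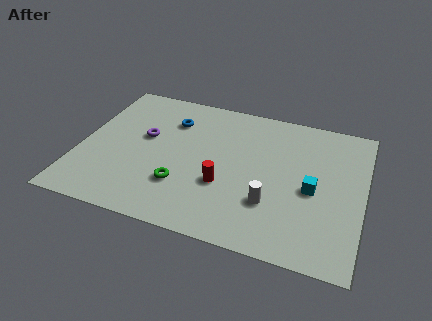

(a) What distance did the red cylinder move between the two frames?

2.8

From (4.3, 2.0) to (6.8, 3.3), the red cylinder covered √(2.5² + 1.3²) ≈ 2.8 units.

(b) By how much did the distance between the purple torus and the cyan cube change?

-1.3

The distance was about 9.3 in the first image and 8.0 in the second, so they moved 1.3 units closer together.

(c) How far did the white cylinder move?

1.1

The white cylinder was near (8.6, 3.8) before and (9.0, 2.8) after, so it travelled √(0.4² + 1.0²) ≈ 1.1 units.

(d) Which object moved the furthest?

the blue torus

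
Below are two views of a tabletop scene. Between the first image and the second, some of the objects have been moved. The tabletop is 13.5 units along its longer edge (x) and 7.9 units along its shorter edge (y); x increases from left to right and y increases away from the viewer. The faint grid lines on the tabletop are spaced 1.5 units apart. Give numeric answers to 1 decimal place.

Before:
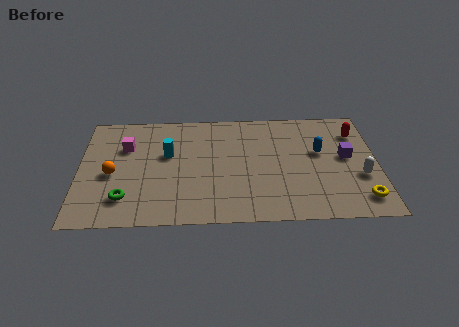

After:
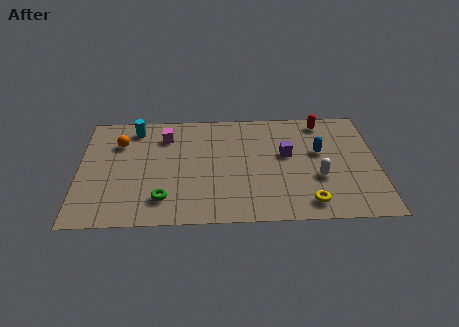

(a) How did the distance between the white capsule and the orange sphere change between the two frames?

-1.8

The distance was about 11.2 in the first image and 9.4 in the second, so they moved 1.8 units closer together.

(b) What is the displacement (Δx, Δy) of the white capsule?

(-1.9, 0.0)

The white capsule was at about (12.7, 2.9) and moved to about (10.8, 2.9).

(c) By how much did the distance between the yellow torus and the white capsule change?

+0.3

They were about 1.5 units apart before and 1.8 after — 0.3 units further apart.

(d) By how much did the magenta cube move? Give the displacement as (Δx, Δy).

(1.8, 0.7)

The magenta cube started near (2.1, 5.4) and ended near (3.9, 6.1).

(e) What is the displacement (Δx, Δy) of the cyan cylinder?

(-1.5, 1.9)

From the two frames, the cyan cylinder sits at roughly (4.0, 4.8) before and (2.5, 6.7) after.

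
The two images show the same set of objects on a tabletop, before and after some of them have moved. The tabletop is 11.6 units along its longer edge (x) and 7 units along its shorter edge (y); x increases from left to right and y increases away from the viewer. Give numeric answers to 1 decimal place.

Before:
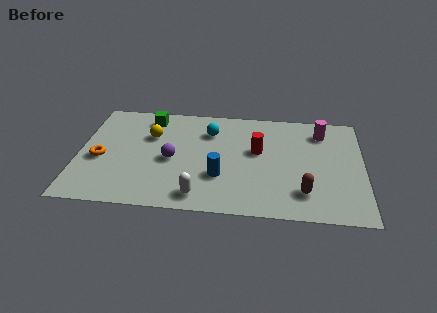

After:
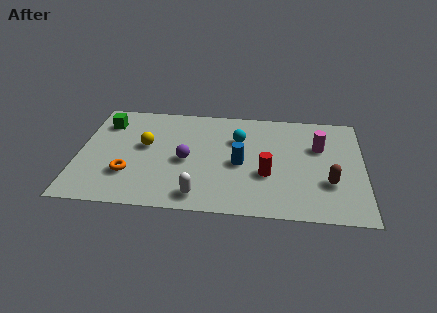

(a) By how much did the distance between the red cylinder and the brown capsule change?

-0.6

They were about 3.1 units apart before and 2.5 after — 0.6 units closer together.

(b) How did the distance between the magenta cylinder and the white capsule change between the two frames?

-0.7

They were about 6.7 units apart before and 6.0 after — 0.7 units closer together.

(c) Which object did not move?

the white capsule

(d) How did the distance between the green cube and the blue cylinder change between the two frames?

+1.3

They were about 4.7 units apart before and 6.0 after — 1.3 units further apart.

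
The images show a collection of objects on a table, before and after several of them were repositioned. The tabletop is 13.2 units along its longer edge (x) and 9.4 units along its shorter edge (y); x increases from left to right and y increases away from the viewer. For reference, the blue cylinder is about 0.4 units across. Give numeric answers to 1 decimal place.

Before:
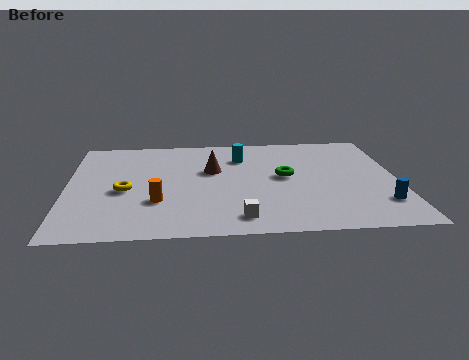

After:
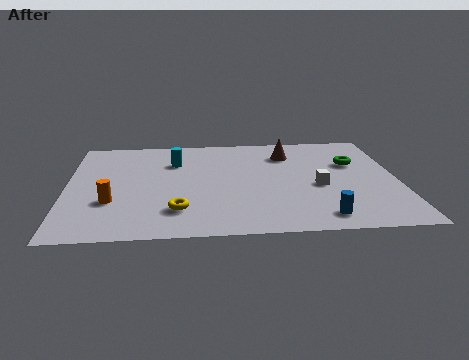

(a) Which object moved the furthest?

the white cube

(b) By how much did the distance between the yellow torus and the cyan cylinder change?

-1.0

They were about 5.5 units apart before and 4.5 after — 1.0 units closer together.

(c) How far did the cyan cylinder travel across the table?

2.7

From (7.0, 7.0) to (4.3, 6.7), the cyan cylinder covered √(2.7² + 0.3²) ≈ 2.7 units.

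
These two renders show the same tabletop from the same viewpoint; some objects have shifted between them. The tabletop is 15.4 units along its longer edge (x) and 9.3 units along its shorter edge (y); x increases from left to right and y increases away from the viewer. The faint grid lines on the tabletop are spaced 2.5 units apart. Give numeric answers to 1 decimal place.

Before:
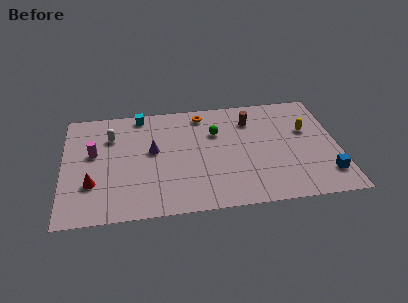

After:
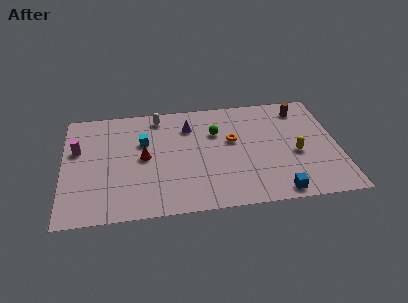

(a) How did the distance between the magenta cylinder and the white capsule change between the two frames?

+3.5

They were about 1.6 units apart before and 5.1 after — 3.5 units further apart.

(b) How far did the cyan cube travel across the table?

2.4

The cyan cube was near (4.4, 8.4) before and (4.5, 6.0) after, so it travelled √(0.1² + 2.4²) ≈ 2.4 units.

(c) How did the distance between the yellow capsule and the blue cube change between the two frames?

-0.7

They were about 3.9 units apart before and 3.2 after — 0.7 units closer together.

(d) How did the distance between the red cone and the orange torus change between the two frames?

-3.0

They were about 8.1 units apart before and 5.1 after — 3.0 units closer together.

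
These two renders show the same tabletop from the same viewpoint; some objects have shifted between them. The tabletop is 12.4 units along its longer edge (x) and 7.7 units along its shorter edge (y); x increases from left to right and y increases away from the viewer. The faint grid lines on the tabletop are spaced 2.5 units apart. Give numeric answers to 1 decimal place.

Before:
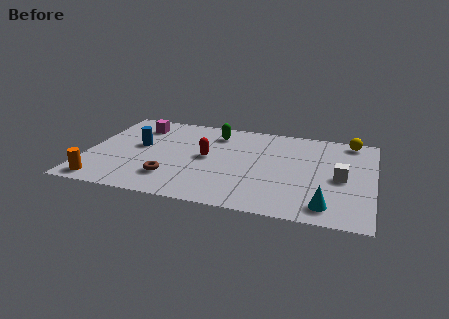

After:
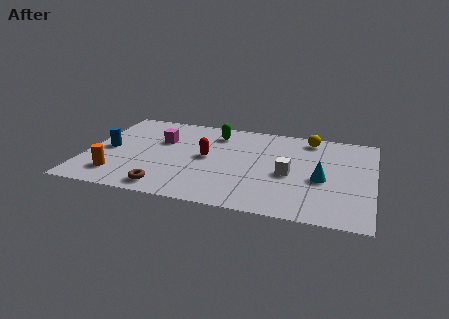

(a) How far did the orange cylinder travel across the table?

0.9

The orange cylinder moved from about (0.9, 0.9) to (1.5, 1.6), a distance of √(0.6² + 0.7²) ≈ 0.9.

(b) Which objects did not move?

the red capsule and the green capsule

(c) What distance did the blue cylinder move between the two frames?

1.4

The blue cylinder moved from about (2.2, 4.3) to (0.9, 3.7), a distance of √(1.3² + 0.6²) ≈ 1.4.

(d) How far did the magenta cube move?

1.6

The magenta cube was near (2.0, 6.1) before and (3.1, 5.0) after, so it travelled √(1.1² + 1.1²) ≈ 1.6 units.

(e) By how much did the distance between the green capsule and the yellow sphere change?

-1.8

They were about 5.9 units apart before and 4.1 after — 1.8 units closer together.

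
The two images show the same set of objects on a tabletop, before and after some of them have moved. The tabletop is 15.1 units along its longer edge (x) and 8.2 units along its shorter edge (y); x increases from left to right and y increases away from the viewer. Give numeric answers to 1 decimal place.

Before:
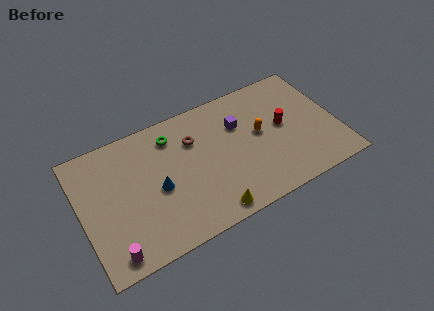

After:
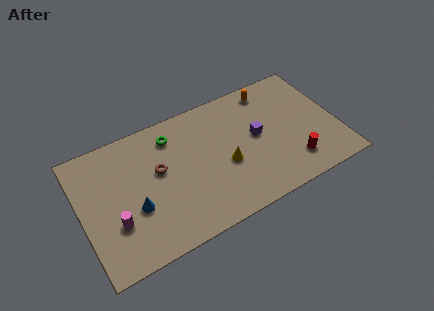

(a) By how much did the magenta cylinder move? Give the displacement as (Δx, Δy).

(0.4, 1.7)

From the two frames, the magenta cylinder sits at roughly (1.4, 1.0) before and (1.8, 2.7) after.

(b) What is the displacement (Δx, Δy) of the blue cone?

(-1.4, -0.6)

From the two frames, the blue cone sits at roughly (4.4, 3.7) before and (3.0, 3.1) after.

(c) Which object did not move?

the green torus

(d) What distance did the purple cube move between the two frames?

1.5

From (9.5, 5.6) to (10.4, 4.4), the purple cube covered √(0.9² + 1.2²) ≈ 1.5 units.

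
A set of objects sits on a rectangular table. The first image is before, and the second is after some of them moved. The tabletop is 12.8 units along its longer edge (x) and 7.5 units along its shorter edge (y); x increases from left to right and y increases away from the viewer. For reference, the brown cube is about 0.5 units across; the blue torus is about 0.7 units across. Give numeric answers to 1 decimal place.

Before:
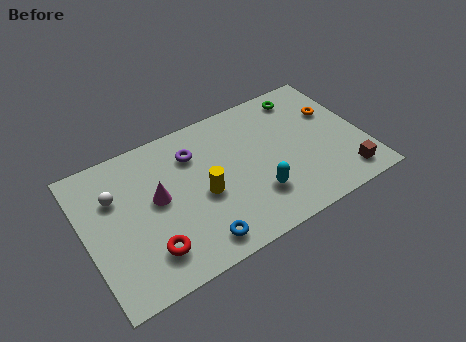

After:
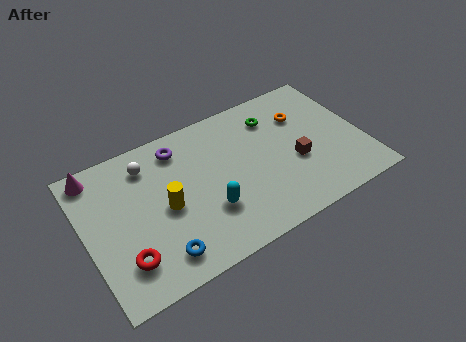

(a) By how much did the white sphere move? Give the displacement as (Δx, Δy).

(1.6, 0.9)

The white sphere started near (1.5, 5.1) and ended near (3.1, 6.0).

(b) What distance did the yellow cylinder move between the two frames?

1.7

The yellow cylinder moved from about (5.3, 3.3) to (3.6, 3.5), a distance of √(1.7² + 0.2²) ≈ 1.7.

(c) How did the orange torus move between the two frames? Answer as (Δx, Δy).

(-1.4, 0.4)

The orange torus started near (11.7, 4.9) and ended near (10.3, 5.3).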